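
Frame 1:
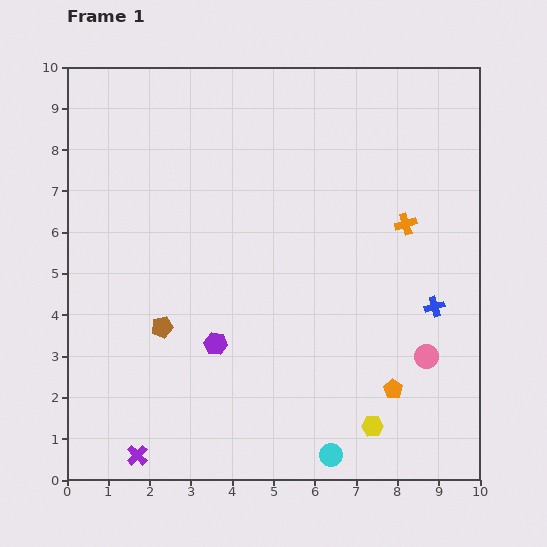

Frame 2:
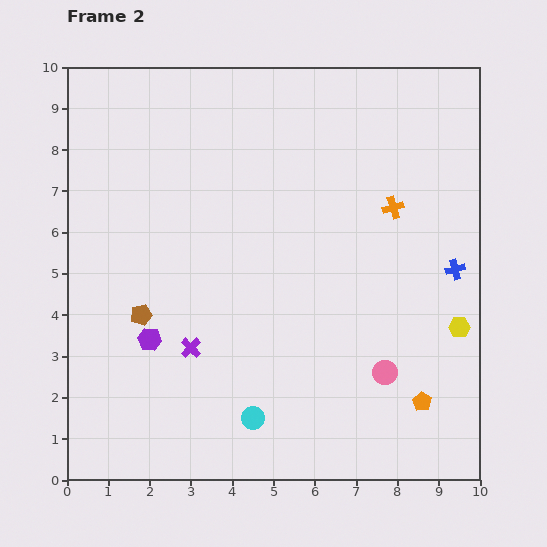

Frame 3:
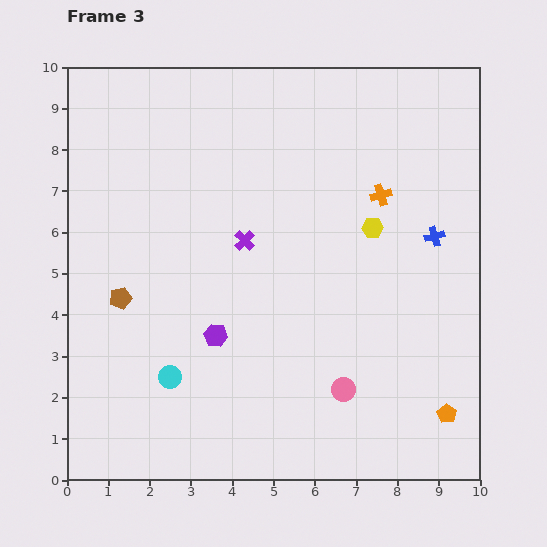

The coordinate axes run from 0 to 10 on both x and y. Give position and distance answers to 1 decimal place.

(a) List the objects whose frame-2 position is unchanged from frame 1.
none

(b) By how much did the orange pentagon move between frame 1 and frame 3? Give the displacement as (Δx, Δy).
(1.3, -0.6)

The orange pentagon was at (7.9, 2.2) in frame 1 and (9.2, 1.6) in frame 3.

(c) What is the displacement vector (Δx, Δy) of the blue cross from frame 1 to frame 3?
(0.0, 1.7)

The blue cross was at (8.9, 4.2) in frame 1 and (8.9, 5.9) in frame 3.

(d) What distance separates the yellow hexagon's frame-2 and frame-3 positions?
3.2

The yellow hexagon moved from (9.5, 3.7) to (7.4, 6.1), a distance of √(2.1² + 2.4²) ≈ 3.2.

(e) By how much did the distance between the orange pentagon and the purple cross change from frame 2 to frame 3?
+0.8

Distance in frame 2: 5.7. Distance in frame 3: 6.5.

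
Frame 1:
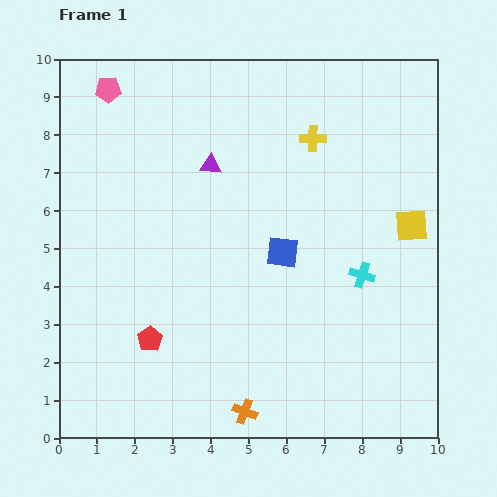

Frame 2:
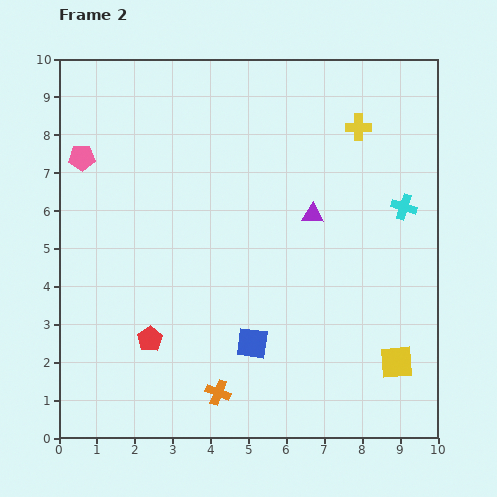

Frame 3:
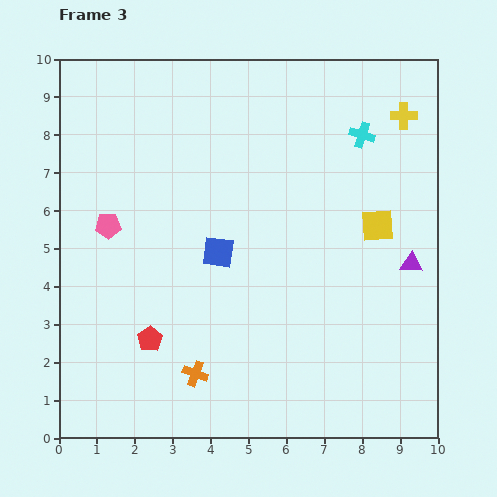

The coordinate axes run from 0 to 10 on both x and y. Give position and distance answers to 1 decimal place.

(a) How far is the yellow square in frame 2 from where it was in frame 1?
3.6

The yellow square moved from (9.3, 5.6) to (8.9, 2.0), a distance of √(0.4² + 3.6²) ≈ 3.6.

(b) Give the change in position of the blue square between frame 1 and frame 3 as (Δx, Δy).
(-1.7, 0.0)

The blue square was at (5.9, 4.9) in frame 1 and (4.2, 4.9) in frame 3.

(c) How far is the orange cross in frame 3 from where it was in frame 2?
0.8

The orange cross moved from (4.2, 1.2) to (3.6, 1.7), a distance of √(0.6² + 0.5²) ≈ 0.8.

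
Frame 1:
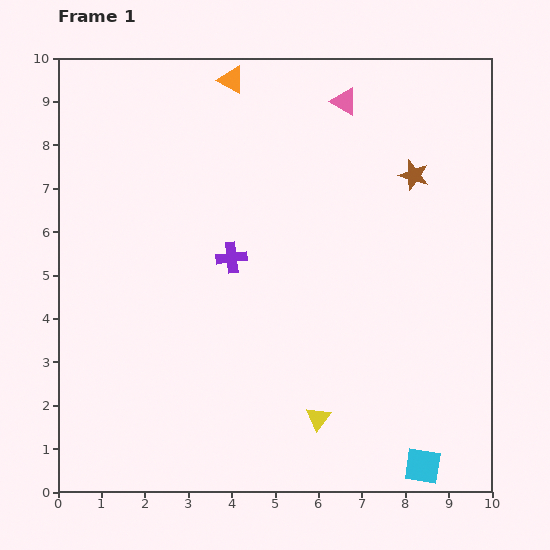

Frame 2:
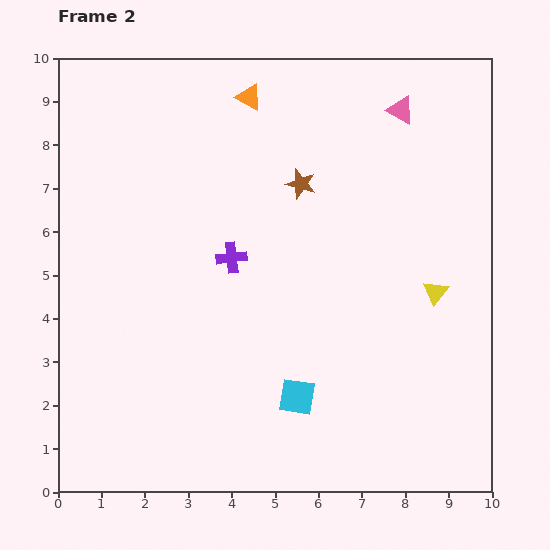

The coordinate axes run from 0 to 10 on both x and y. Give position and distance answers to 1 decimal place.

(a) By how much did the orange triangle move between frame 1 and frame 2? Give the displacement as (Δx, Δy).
(0.4, -0.4)

The orange triangle was at (4.0, 9.5) in frame 1 and (4.4, 9.1) in frame 2.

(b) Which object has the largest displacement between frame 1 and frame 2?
the yellow triangle

(moved 4.0; next 3.3)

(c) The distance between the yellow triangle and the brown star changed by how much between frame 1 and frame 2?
-2.0

Distance in frame 1: 6.0. Distance in frame 2: 4.0.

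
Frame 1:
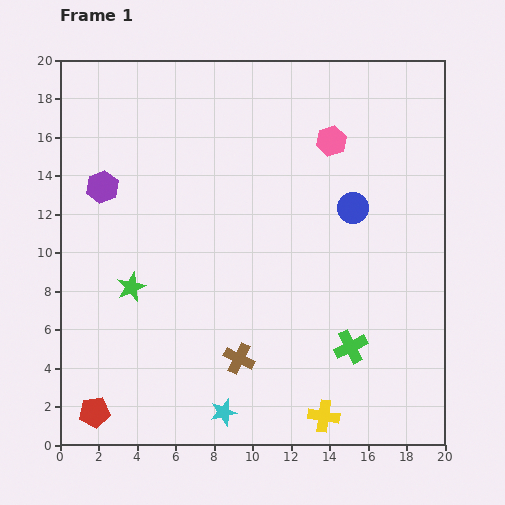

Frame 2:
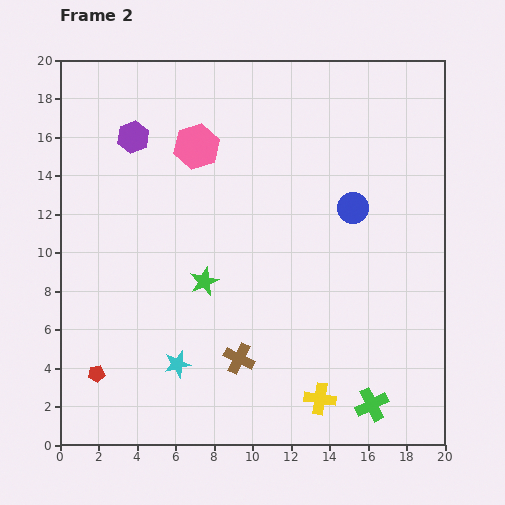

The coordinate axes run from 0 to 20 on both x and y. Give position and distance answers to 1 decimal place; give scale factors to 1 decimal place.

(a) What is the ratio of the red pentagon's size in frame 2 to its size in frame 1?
0.6×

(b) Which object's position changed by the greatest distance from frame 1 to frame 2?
the pink hexagon

(moved 7.0; next 3.8)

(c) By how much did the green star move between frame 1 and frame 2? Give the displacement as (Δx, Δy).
(3.8, 0.3)

The green star was at (3.7, 8.2) in frame 1 and (7.5, 8.5) in frame 2.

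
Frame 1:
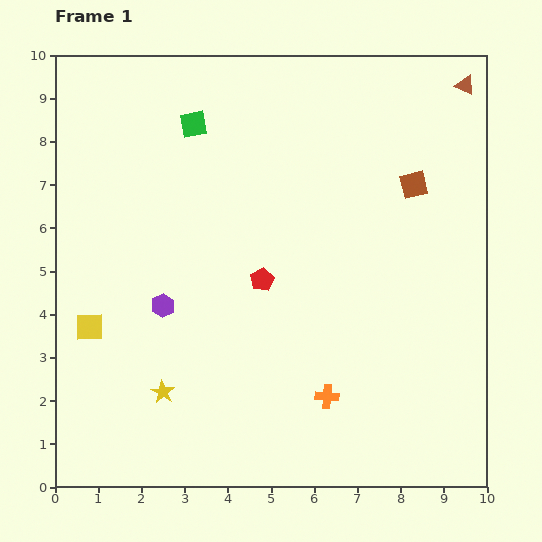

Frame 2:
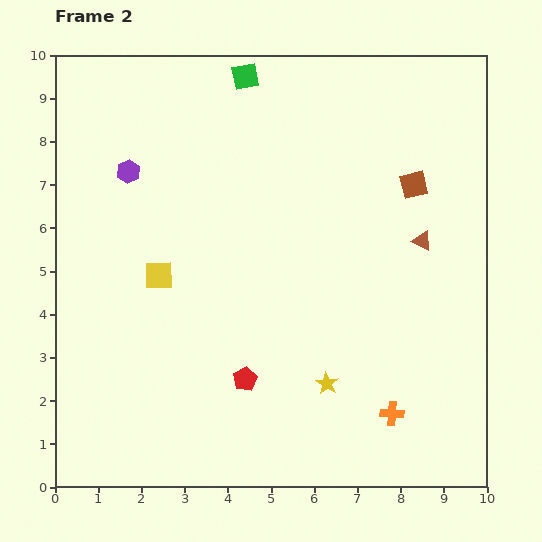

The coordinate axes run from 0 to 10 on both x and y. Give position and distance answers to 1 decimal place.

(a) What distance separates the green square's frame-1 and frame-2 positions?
1.6

The green square moved from (3.2, 8.4) to (4.4, 9.5), a distance of √(1.2² + 1.1²) ≈ 1.6.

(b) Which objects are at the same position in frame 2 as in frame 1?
the brown square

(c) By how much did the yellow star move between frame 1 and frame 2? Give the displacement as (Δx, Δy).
(3.8, 0.2)

The yellow star was at (2.5, 2.2) in frame 1 and (6.3, 2.4) in frame 2.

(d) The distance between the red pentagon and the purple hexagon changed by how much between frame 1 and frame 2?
+3.1

Distance in frame 1: 2.4. Distance in frame 2: 5.5.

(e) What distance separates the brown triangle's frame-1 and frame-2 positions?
3.7

The brown triangle moved from (9.5, 9.3) to (8.5, 5.7), a distance of √(1.0² + 3.6²) ≈ 3.7.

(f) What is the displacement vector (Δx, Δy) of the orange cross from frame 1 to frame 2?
(1.5, -0.4)

The orange cross was at (6.3, 2.1) in frame 1 and (7.8, 1.7) in frame 2.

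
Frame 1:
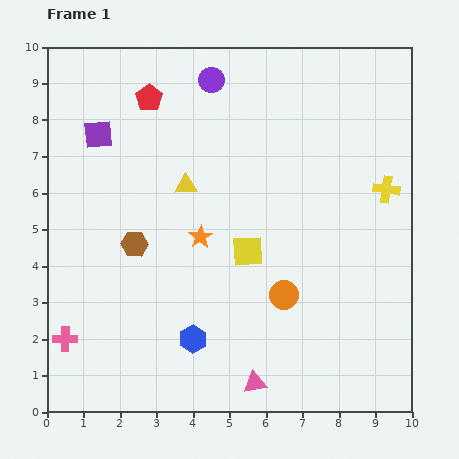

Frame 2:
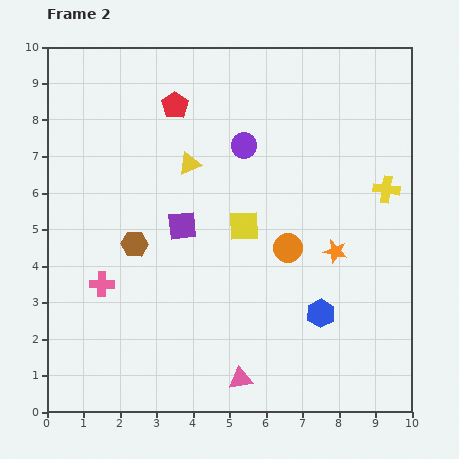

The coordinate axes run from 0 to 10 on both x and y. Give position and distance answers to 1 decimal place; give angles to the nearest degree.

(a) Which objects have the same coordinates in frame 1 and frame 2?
the yellow cross, the brown hexagon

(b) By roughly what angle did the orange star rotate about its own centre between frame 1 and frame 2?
26° counter-clockwise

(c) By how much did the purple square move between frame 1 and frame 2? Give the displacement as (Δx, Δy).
(2.3, -2.5)

The purple square was at (1.4, 7.6) in frame 1 and (3.7, 5.1) in frame 2.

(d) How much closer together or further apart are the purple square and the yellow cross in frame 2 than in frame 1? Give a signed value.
-2.3

Distance in frame 1: 8.0. Distance in frame 2: 5.7.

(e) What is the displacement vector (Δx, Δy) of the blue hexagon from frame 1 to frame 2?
(3.5, 0.7)

The blue hexagon was at (4.0, 2.0) in frame 1 and (7.5, 2.7) in frame 2.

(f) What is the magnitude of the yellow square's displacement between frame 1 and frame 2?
0.7

The yellow square moved from (5.5, 4.4) to (5.4, 5.1), a distance of √(0.1² + 0.7²) ≈ 0.7.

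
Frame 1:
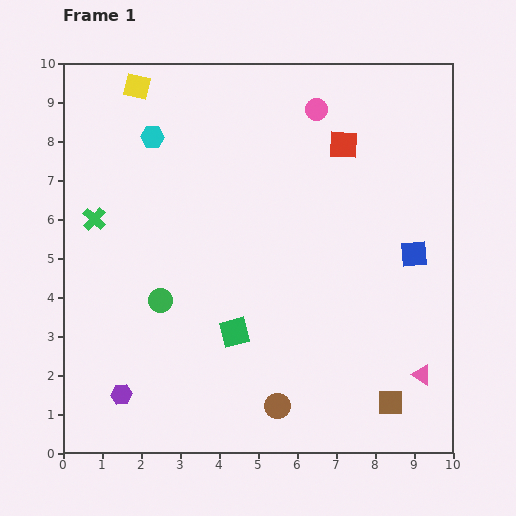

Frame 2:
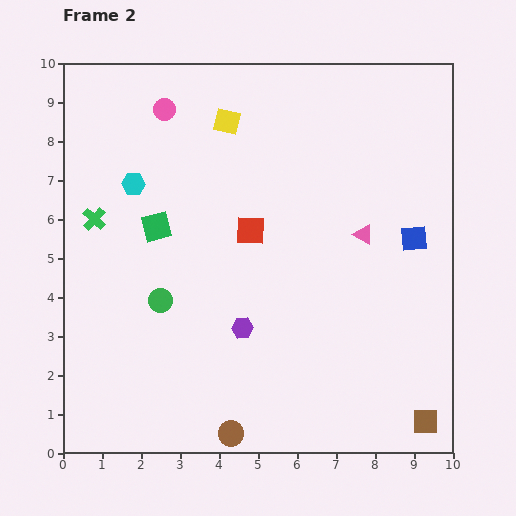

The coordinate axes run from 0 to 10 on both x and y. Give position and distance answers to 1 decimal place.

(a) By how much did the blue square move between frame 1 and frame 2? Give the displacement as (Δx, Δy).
(0.0, 0.4)

The blue square was at (9.0, 5.1) in frame 1 and (9.0, 5.5) in frame 2.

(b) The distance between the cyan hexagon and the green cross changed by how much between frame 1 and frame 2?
-1.3

Distance in frame 1: 2.6. Distance in frame 2: 1.3.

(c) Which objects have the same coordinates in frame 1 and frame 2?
the green cross, the green circle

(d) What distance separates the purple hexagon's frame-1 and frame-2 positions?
3.5

The purple hexagon moved from (1.5, 1.5) to (4.6, 3.2), a distance of √(3.1² + 1.7²) ≈ 3.5.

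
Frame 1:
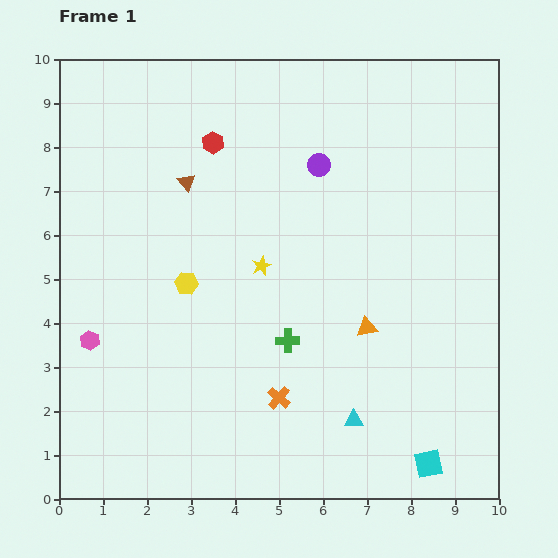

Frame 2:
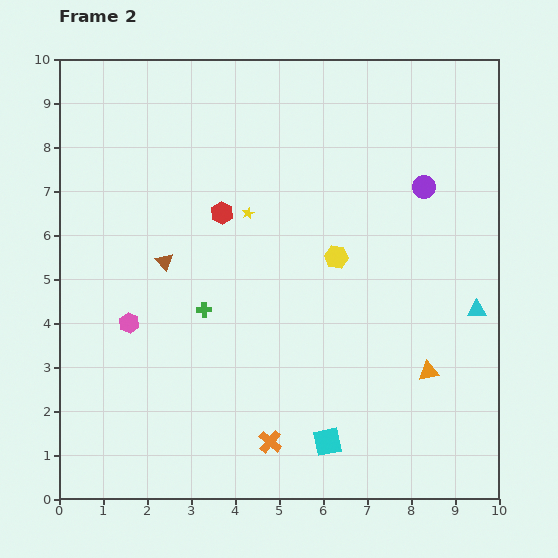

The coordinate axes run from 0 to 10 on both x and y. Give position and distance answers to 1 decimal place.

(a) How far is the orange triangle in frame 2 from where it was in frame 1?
1.7

The orange triangle moved from (7.0, 3.9) to (8.4, 2.9), a distance of √(1.4² + 1.0²) ≈ 1.7.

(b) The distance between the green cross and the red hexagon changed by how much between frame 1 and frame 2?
-2.6

Distance in frame 1: 4.8. Distance in frame 2: 2.2.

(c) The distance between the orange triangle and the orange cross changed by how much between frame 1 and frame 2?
+1.3

Distance in frame 1: 2.6. Distance in frame 2: 3.9.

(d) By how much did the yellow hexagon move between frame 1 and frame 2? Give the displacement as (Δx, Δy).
(3.4, 0.6)

The yellow hexagon was at (2.9, 4.9) in frame 1 and (6.3, 5.5) in frame 2.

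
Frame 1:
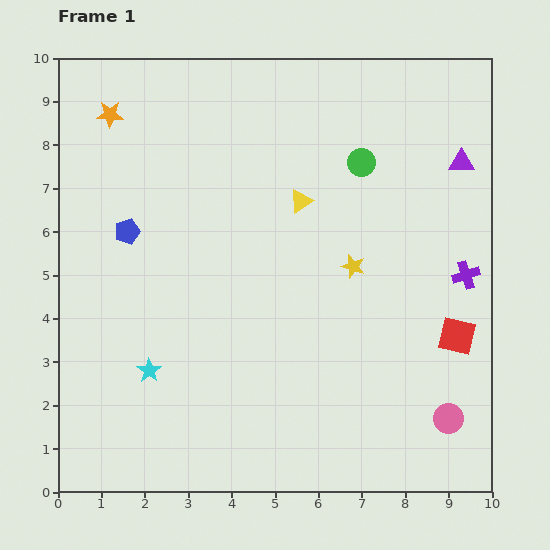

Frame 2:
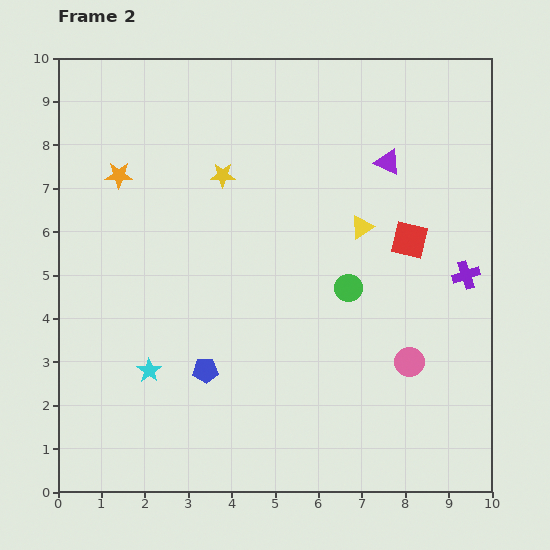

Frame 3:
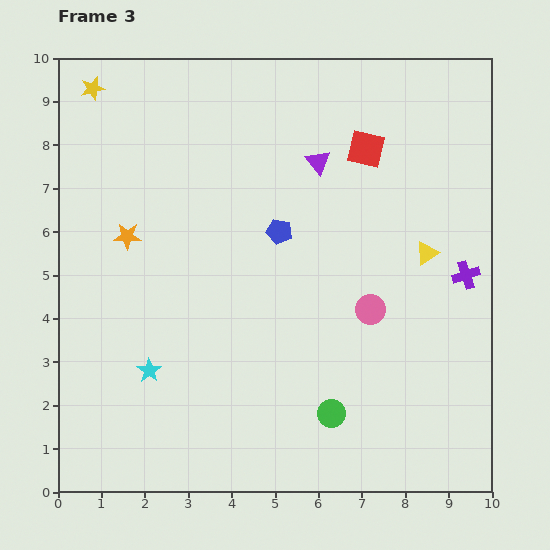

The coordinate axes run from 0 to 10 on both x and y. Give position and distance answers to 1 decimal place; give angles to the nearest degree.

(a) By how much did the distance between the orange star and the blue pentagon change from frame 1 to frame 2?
+2.2

Distance in frame 1: 2.7. Distance in frame 2: 4.9.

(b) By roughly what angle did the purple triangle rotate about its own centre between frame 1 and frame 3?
51° clockwise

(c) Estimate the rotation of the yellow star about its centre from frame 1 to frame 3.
30° counter-clockwise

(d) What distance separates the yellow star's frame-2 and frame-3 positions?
3.6

The yellow star moved from (3.8, 7.3) to (0.8, 9.3), a distance of √(3.0² + 2.0²) ≈ 3.6.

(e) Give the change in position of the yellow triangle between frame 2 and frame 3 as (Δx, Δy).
(1.5, -0.6)

The yellow triangle was at (7.0, 6.1) in frame 2 and (8.5, 5.5) in frame 3.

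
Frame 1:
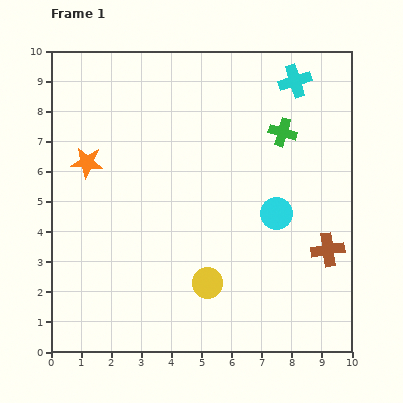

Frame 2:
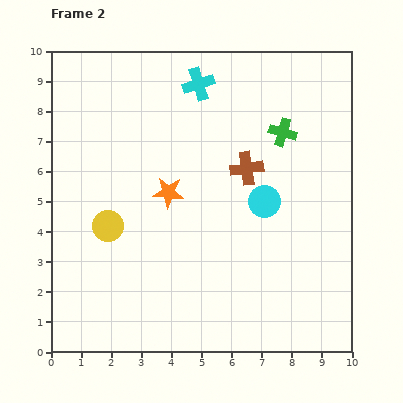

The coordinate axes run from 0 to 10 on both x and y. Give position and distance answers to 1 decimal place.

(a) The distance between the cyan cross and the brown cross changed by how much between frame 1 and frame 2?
-2.5

Distance in frame 1: 5.7. Distance in frame 2: 3.2.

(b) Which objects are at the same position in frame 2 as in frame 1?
the green cross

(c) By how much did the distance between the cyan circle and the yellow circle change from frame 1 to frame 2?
+2.0

Distance in frame 1: 3.3. Distance in frame 2: 5.3.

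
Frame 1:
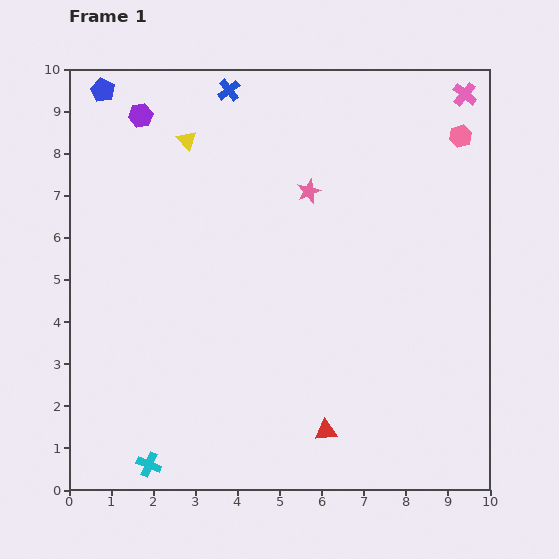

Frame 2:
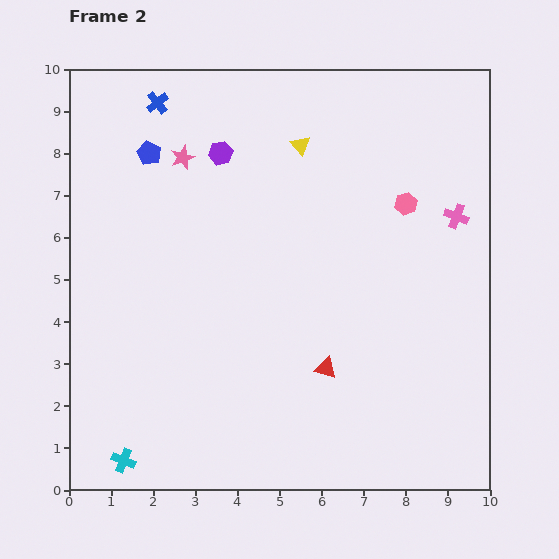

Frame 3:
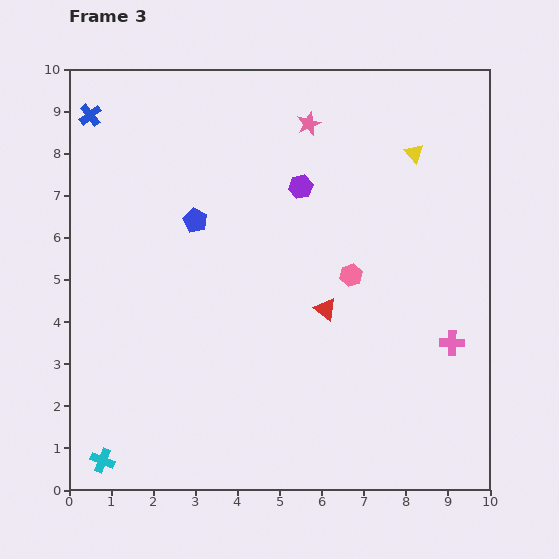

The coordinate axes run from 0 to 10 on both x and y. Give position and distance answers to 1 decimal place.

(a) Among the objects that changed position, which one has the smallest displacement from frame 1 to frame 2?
the cyan cross

(moved 0.6)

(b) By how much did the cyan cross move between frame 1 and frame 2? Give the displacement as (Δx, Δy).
(-0.6, 0.1)

The cyan cross was at (1.9, 0.6) in frame 1 and (1.3, 0.7) in frame 2.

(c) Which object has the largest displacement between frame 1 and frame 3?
the pink cross

(moved 5.9; next 5.4)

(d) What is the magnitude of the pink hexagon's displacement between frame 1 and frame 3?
4.2

The pink hexagon moved from (9.3, 8.4) to (6.7, 5.1), a distance of √(2.6² + 3.3²) ≈ 4.2.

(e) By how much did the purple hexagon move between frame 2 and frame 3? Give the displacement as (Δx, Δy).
(1.9, -0.8)

The purple hexagon was at (3.6, 8.0) in frame 2 and (5.5, 7.2) in frame 3.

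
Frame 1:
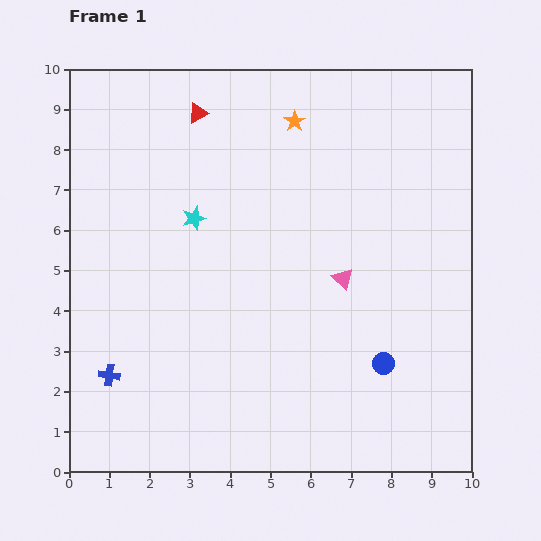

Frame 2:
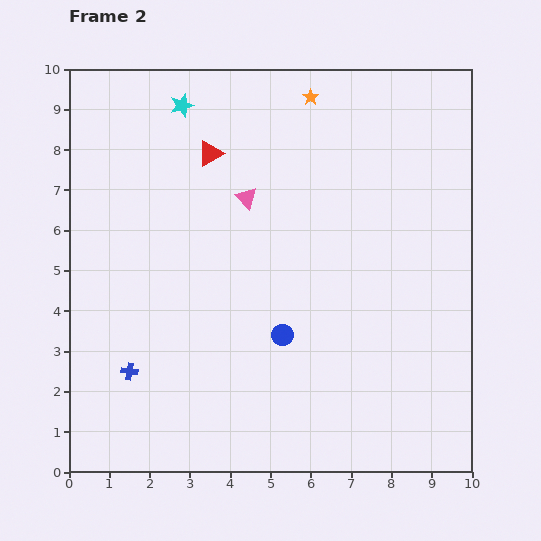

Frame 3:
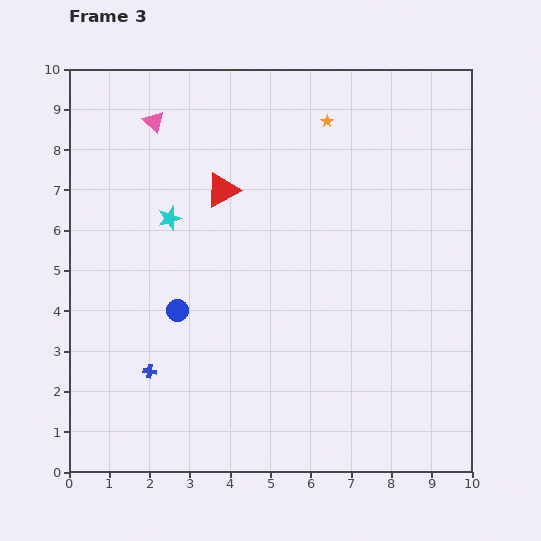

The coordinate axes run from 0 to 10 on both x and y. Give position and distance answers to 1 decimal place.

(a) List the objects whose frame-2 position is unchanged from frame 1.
none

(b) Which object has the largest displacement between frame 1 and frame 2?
the pink triangle

(moved 3.1; next 2.8)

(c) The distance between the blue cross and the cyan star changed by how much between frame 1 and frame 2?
+2.3

Distance in frame 1: 4.4. Distance in frame 2: 6.7.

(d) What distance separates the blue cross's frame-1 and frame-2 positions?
0.5

The blue cross moved from (1.0, 2.4) to (1.5, 2.5), a distance of √(0.5² + 0.1²) ≈ 0.5.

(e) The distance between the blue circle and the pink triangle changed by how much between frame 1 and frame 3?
+2.4

Distance in frame 1: 2.3. Distance in frame 3: 4.7.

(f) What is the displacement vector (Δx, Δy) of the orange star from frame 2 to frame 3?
(0.4, -0.6)

The orange star was at (6.0, 9.3) in frame 2 and (6.4, 8.7) in frame 3.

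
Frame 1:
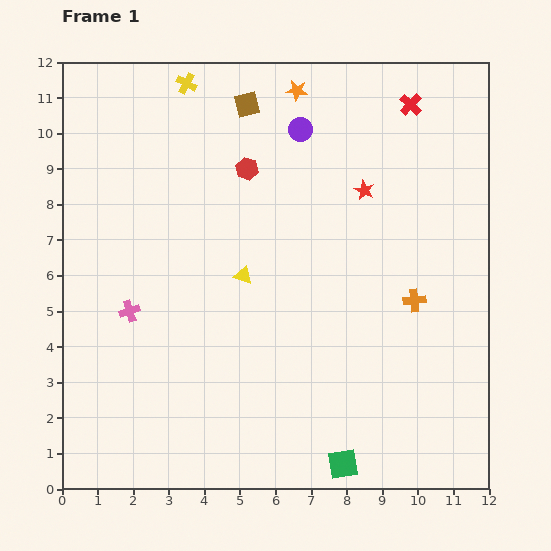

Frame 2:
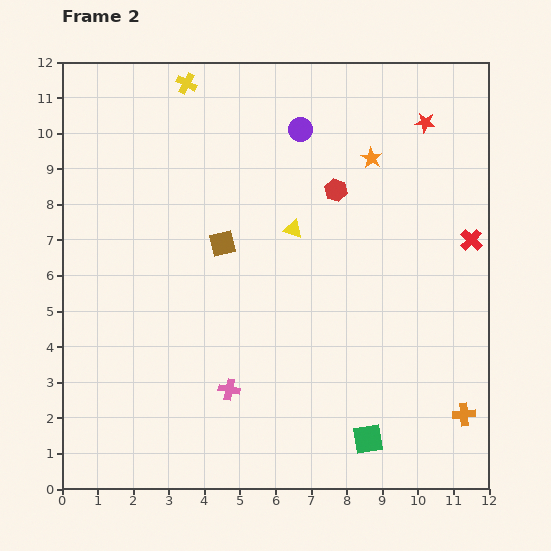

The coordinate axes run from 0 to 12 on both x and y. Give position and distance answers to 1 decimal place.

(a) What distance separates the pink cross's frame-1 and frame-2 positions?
3.6

The pink cross moved from (1.9, 5.0) to (4.7, 2.8), a distance of √(2.8² + 2.2²) ≈ 3.6.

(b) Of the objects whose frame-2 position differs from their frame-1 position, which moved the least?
the green square

(moved 1.0)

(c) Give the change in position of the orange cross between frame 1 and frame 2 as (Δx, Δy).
(1.4, -3.2)

The orange cross was at (9.9, 5.3) in frame 1 and (11.3, 2.1) in frame 2.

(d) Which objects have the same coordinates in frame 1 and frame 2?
the yellow cross, the purple circle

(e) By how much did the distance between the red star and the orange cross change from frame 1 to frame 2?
+4.9

Distance in frame 1: 3.4. Distance in frame 2: 8.3.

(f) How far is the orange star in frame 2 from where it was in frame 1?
2.8

The orange star moved from (6.6, 11.2) to (8.7, 9.3), a distance of √(2.1² + 1.9²) ≈ 2.8.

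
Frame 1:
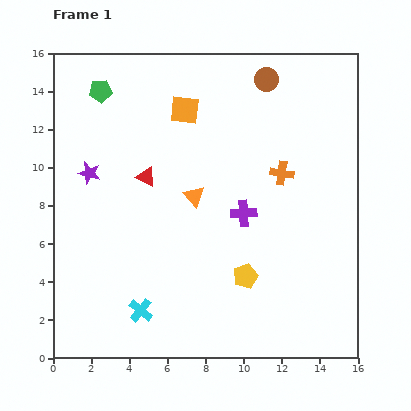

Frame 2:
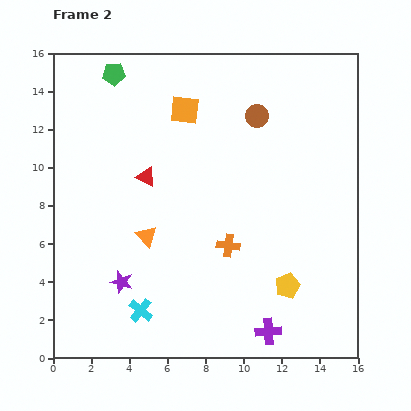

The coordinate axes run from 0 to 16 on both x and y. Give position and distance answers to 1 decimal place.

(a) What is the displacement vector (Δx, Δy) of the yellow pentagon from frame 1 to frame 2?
(2.2, -0.5)

The yellow pentagon was at (10.1, 4.3) in frame 1 and (12.3, 3.8) in frame 2.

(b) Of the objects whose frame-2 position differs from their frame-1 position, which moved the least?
the green pentagon

(moved 1.1)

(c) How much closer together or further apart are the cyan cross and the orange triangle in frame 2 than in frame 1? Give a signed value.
-2.7

Distance in frame 1: 6.6. Distance in frame 2: 3.9.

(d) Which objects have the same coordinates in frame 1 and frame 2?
the orange square, the cyan cross, the red triangle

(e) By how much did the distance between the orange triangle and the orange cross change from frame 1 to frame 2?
-0.5

Distance in frame 1: 4.8. Distance in frame 2: 4.3.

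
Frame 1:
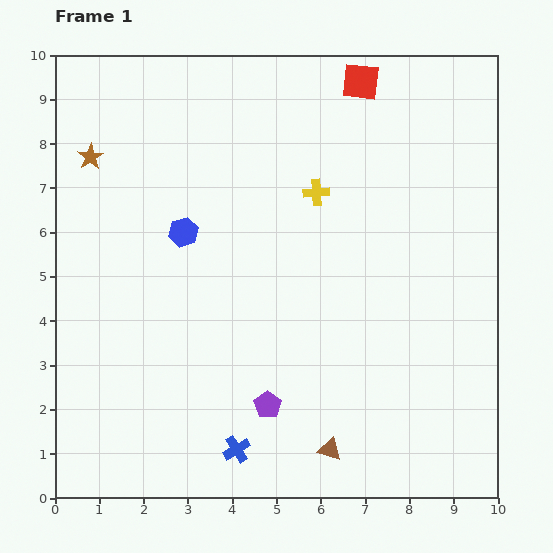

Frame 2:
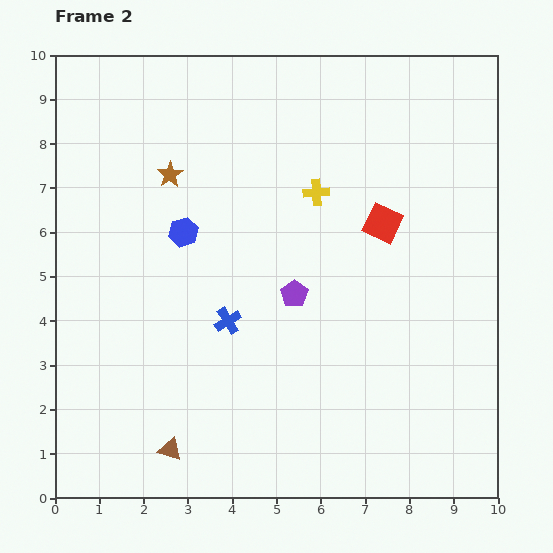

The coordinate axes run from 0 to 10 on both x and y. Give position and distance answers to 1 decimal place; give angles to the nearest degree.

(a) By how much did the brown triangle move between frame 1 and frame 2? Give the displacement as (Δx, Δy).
(-3.6, 0.0)

The brown triangle was at (6.2, 1.1) in frame 1 and (2.6, 1.1) in frame 2.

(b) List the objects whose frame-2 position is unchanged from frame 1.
the blue hexagon, the yellow cross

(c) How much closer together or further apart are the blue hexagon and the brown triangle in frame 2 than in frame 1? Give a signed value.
-1.0

Distance in frame 1: 5.9. Distance in frame 2: 4.9.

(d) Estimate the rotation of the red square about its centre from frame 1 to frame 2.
19° clockwise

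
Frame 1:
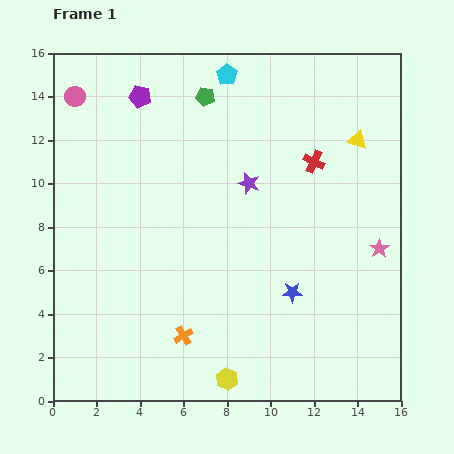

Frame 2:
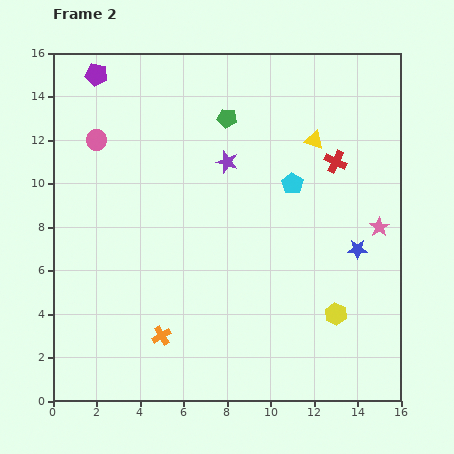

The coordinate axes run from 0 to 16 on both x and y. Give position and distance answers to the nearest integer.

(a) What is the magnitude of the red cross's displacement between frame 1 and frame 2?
1

The red cross moved from (12, 11) to (13, 11), a distance of √(1² + 0²) ≈ 1.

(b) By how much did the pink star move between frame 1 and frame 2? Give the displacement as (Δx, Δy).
(0, 1)

The pink star was at (15, 7) in frame 1 and (15, 8) in frame 2.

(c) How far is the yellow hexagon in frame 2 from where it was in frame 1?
6

The yellow hexagon moved from (8, 1) to (13, 4), a distance of √(5² + 3²) ≈ 6.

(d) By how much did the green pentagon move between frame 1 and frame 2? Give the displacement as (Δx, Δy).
(1, -1)

The green pentagon was at (7, 14) in frame 1 and (8, 13) in frame 2.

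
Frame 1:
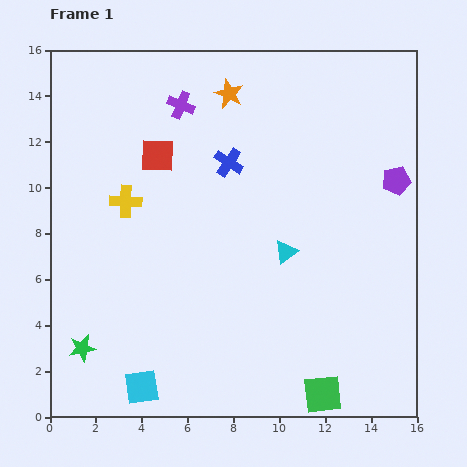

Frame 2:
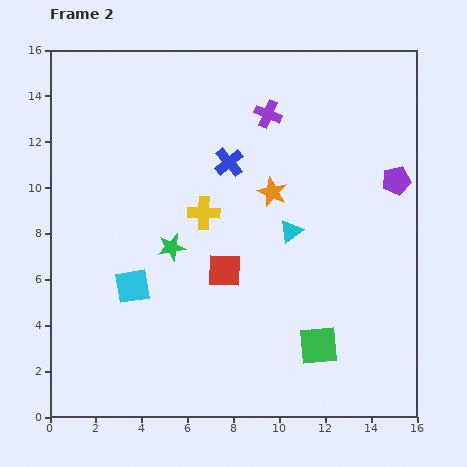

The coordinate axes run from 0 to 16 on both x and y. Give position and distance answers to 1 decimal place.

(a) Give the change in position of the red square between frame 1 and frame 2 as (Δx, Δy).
(2.9, -5.0)

The red square was at (4.7, 11.4) in frame 1 and (7.6, 6.4) in frame 2.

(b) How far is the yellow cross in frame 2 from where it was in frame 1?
3.4

The yellow cross moved from (3.3, 9.4) to (6.7, 8.9), a distance of √(3.4² + 0.5²) ≈ 3.4.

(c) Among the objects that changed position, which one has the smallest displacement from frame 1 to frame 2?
the cyan triangle

(moved 0.9)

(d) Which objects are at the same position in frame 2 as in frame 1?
the blue cross, the purple pentagon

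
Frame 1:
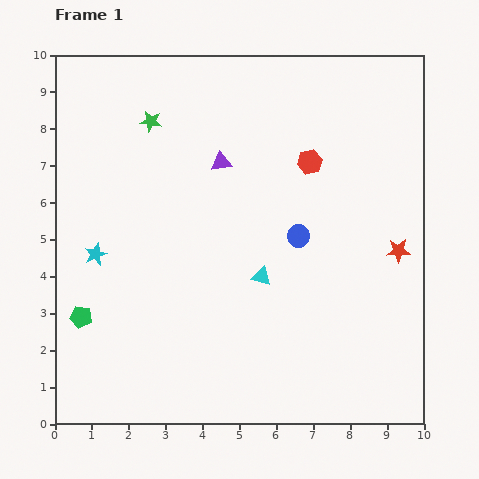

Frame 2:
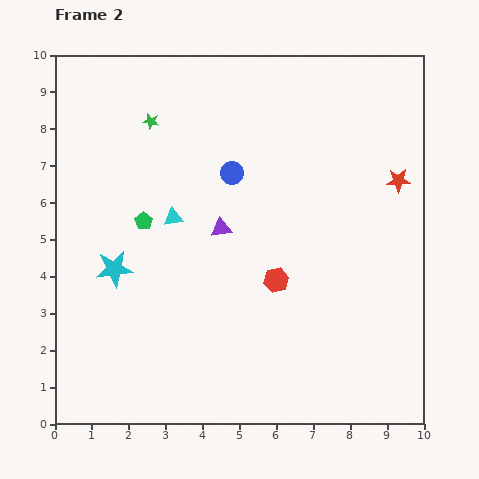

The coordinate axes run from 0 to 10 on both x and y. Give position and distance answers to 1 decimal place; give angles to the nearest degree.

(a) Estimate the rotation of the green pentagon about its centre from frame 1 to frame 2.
26° clockwise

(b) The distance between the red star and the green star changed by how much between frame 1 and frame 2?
-0.7

Distance in frame 1: 7.6. Distance in frame 2: 6.9.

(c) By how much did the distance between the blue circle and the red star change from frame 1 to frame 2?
+1.8

Distance in frame 1: 2.7. Distance in frame 2: 4.5.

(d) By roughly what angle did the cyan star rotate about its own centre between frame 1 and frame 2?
16° clockwise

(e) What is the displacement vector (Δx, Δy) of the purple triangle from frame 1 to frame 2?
(0.0, -1.8)

The purple triangle was at (4.5, 7.1) in frame 1 and (4.5, 5.3) in frame 2.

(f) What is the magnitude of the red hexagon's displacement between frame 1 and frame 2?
3.3

The red hexagon moved from (6.9, 7.1) to (6.0, 3.9), a distance of √(0.9² + 3.2²) ≈ 3.3.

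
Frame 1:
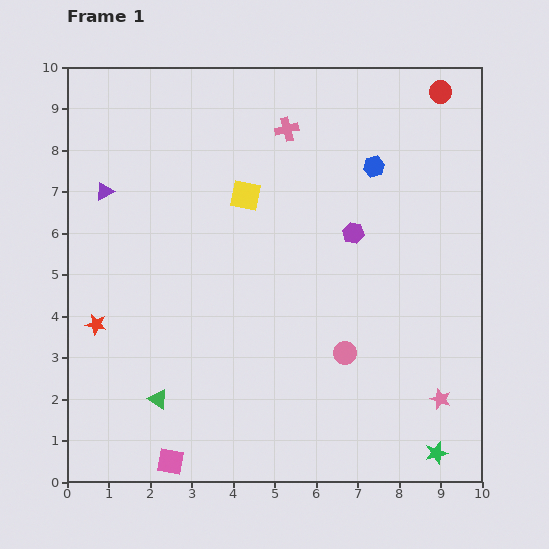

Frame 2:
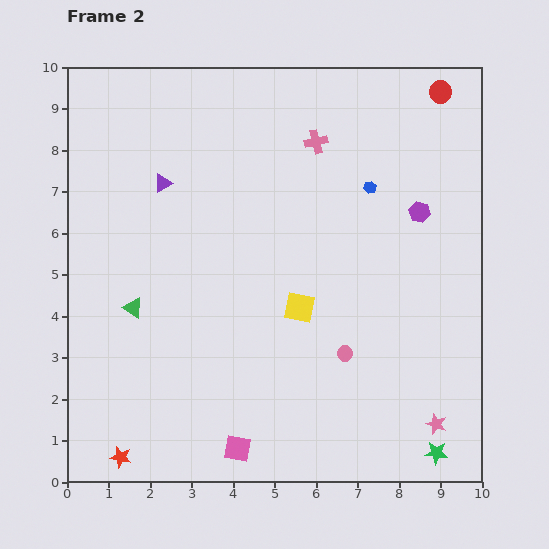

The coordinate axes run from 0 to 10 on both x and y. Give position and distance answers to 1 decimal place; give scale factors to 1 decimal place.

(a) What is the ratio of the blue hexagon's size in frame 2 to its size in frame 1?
0.6×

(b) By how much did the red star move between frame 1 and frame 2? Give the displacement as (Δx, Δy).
(0.6, -3.2)

The red star was at (0.7, 3.8) in frame 1 and (1.3, 0.6) in frame 2.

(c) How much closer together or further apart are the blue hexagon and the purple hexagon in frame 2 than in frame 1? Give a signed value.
-0.4

Distance in frame 1: 1.7. Distance in frame 2: 1.3.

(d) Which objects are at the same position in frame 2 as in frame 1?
the green star, the pink circle, the red circle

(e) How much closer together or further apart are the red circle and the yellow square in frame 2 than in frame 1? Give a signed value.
+0.9

Distance in frame 1: 5.3. Distance in frame 2: 6.2.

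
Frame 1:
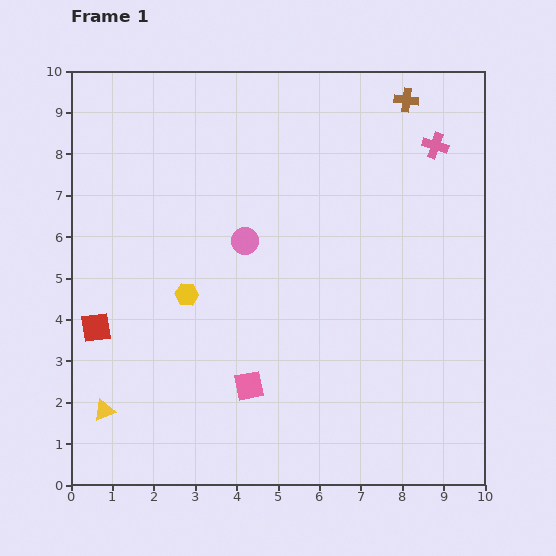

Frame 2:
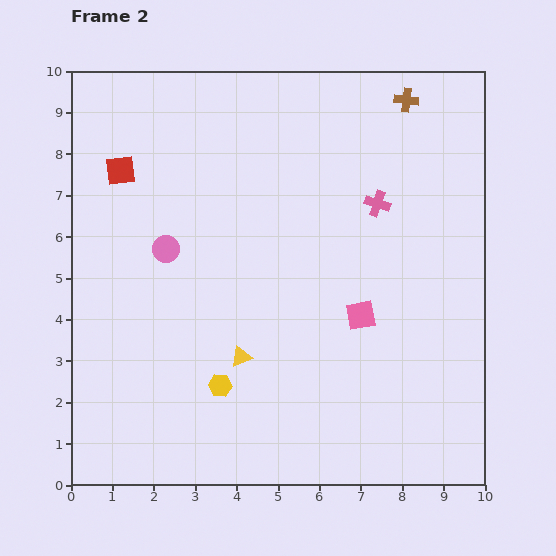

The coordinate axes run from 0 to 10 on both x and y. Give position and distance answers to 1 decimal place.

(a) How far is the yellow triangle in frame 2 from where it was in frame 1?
3.5

The yellow triangle moved from (0.8, 1.8) to (4.1, 3.1), a distance of √(3.3² + 1.3²) ≈ 3.5.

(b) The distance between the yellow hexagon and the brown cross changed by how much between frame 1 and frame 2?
+1.1

Distance in frame 1: 7.1. Distance in frame 2: 8.2.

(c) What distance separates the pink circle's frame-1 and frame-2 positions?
1.9

The pink circle moved from (4.2, 5.9) to (2.3, 5.7), a distance of √(1.9² + 0.2²) ≈ 1.9.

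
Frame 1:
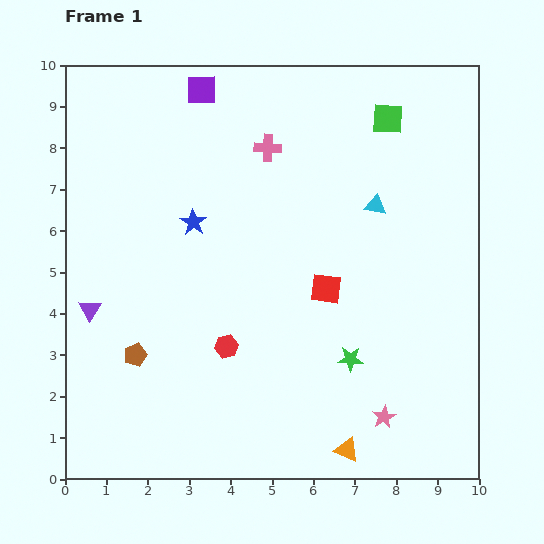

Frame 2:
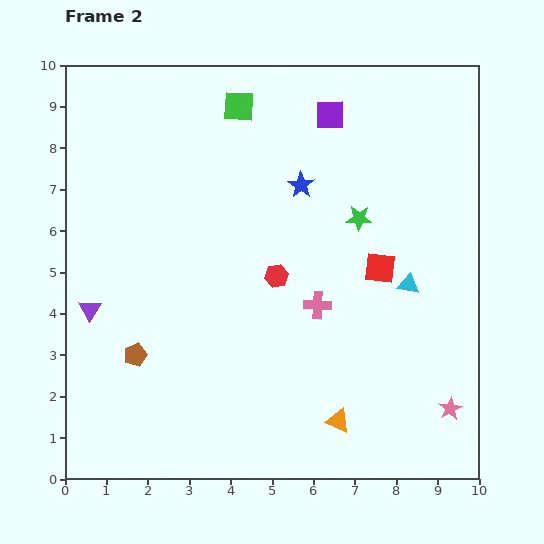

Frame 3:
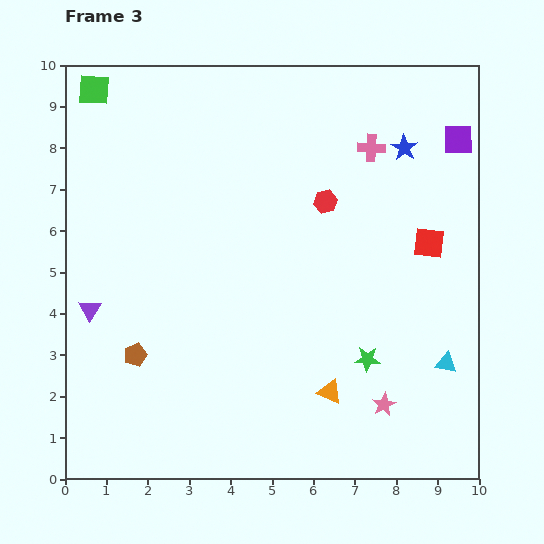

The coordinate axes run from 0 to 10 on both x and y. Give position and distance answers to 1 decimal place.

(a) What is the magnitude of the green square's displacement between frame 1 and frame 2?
3.6

The green square moved from (7.8, 8.7) to (4.2, 9.0), a distance of √(3.6² + 0.3²) ≈ 3.6.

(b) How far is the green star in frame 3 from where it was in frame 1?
0.4

The green star moved from (6.9, 2.9) to (7.3, 2.9), a distance of √(0.4² + 0.0²) ≈ 0.4.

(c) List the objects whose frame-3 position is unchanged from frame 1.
the purple triangle, the brown pentagon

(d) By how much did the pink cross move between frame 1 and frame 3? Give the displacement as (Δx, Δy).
(2.5, 0.0)

The pink cross was at (4.9, 8.0) in frame 1 and (7.4, 8.0) in frame 3.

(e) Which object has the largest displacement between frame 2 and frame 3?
the pink cross

(moved 4.0; next 3.5)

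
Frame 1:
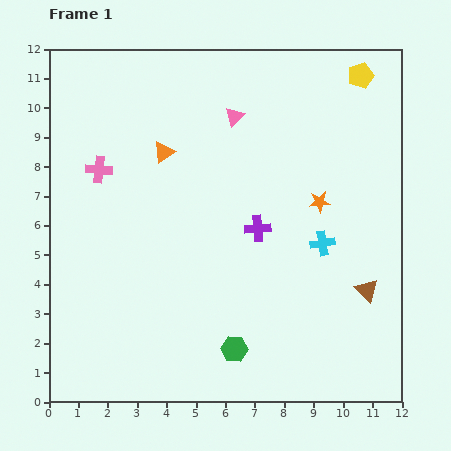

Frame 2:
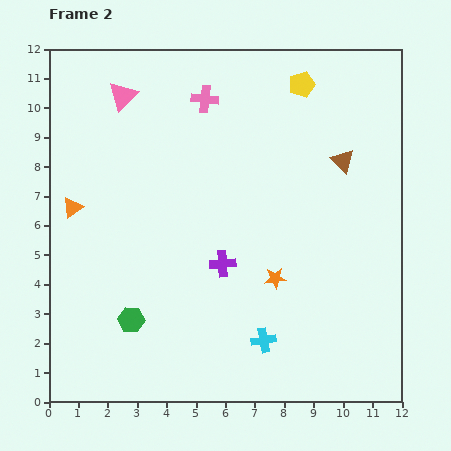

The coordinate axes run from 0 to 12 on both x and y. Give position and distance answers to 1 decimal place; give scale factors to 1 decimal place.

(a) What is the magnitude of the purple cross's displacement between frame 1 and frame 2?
1.7

The purple cross moved from (7.1, 5.9) to (5.9, 4.7), a distance of √(1.2² + 1.2²) ≈ 1.7.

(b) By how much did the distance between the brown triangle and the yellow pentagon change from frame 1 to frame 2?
-4.3

Distance in frame 1: 7.3. Distance in frame 2: 3.0.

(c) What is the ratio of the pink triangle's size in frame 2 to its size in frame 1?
1.5×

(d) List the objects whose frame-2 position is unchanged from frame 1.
none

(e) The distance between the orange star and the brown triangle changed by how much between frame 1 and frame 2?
+1.2

Distance in frame 1: 3.4. Distance in frame 2: 4.6.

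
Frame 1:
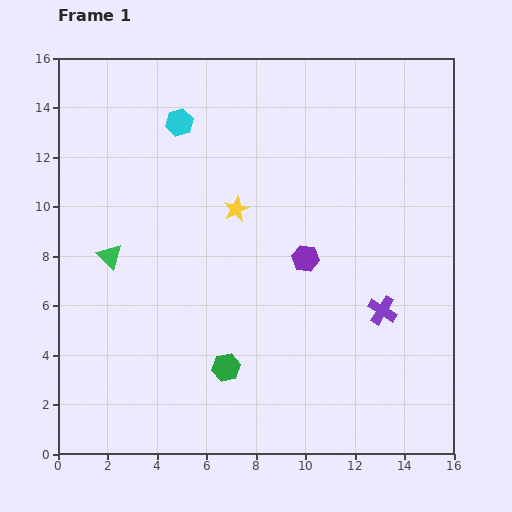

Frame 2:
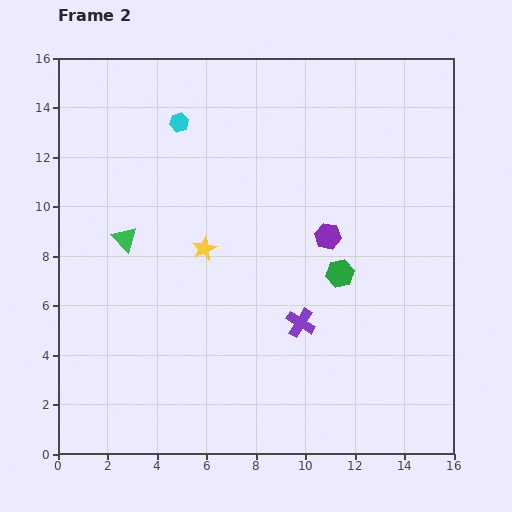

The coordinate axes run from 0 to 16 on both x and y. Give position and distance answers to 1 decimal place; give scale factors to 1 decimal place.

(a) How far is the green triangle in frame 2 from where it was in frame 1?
0.9

The green triangle moved from (2.1, 8.0) to (2.7, 8.7), a distance of √(0.6² + 0.7²) ≈ 0.9.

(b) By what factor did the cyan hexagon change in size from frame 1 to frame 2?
0.7×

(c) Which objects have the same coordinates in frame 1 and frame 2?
the cyan hexagon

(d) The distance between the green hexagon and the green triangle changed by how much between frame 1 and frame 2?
+2.3

Distance in frame 1: 6.5. Distance in frame 2: 8.8.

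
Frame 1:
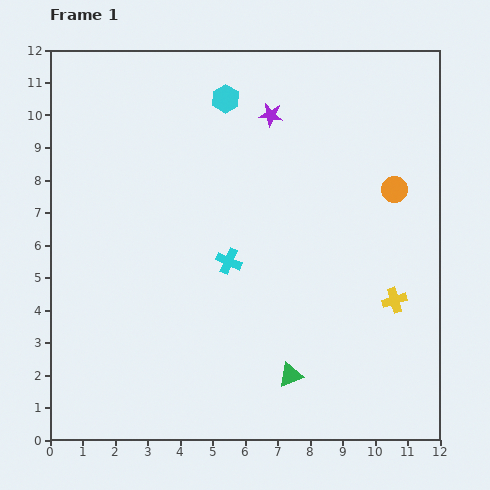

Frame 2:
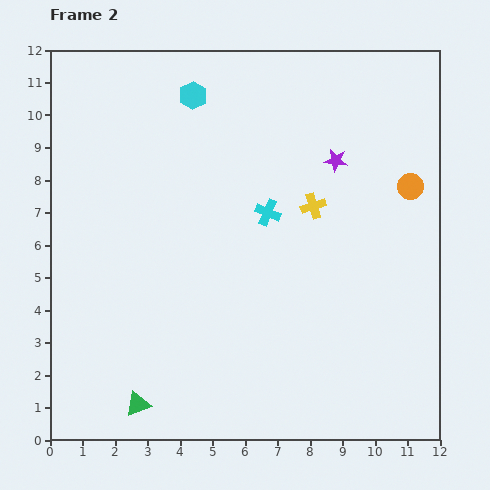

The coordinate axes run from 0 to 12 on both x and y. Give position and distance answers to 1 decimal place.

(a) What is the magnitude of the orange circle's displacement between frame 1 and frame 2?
0.5

The orange circle moved from (10.6, 7.7) to (11.1, 7.8), a distance of √(0.5² + 0.1²) ≈ 0.5.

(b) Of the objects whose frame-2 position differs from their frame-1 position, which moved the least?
the orange circle

(moved 0.5)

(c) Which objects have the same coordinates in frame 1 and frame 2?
none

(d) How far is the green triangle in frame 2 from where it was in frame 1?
4.8

The green triangle moved from (7.4, 2.0) to (2.7, 1.1), a distance of √(4.7² + 0.9²) ≈ 4.8.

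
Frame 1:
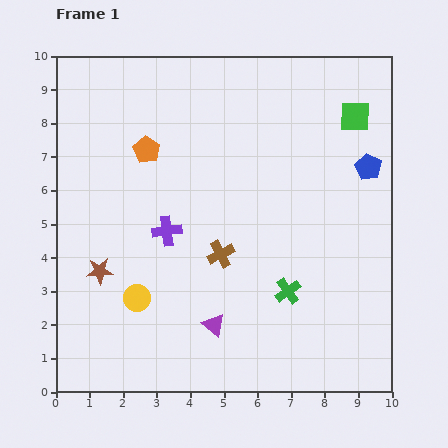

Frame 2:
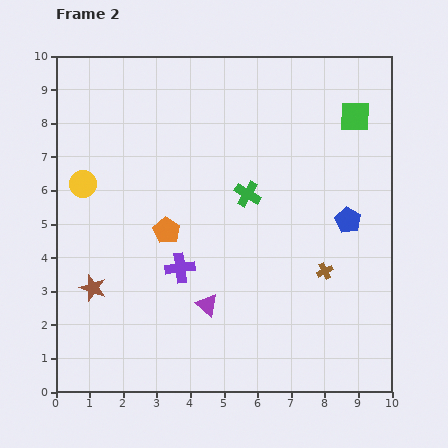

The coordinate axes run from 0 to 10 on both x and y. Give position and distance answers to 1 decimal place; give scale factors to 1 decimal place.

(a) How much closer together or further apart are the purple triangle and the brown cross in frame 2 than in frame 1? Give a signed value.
+1.5

Distance in frame 1: 2.1. Distance in frame 2: 3.6.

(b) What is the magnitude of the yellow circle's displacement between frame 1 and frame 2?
3.8

The yellow circle moved from (2.4, 2.8) to (0.8, 6.2), a distance of √(1.6² + 3.4²) ≈ 3.8.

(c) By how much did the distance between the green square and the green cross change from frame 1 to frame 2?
-1.7

Distance in frame 1: 5.6. Distance in frame 2: 3.9.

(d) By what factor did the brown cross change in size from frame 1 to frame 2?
0.6×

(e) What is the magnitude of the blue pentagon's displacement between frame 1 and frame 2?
1.7

The blue pentagon moved from (9.3, 6.7) to (8.7, 5.1), a distance of √(0.6² + 1.6²) ≈ 1.7.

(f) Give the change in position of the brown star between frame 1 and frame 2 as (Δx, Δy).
(-0.2, -0.5)

The brown star was at (1.3, 3.6) in frame 1 and (1.1, 3.1) in frame 2.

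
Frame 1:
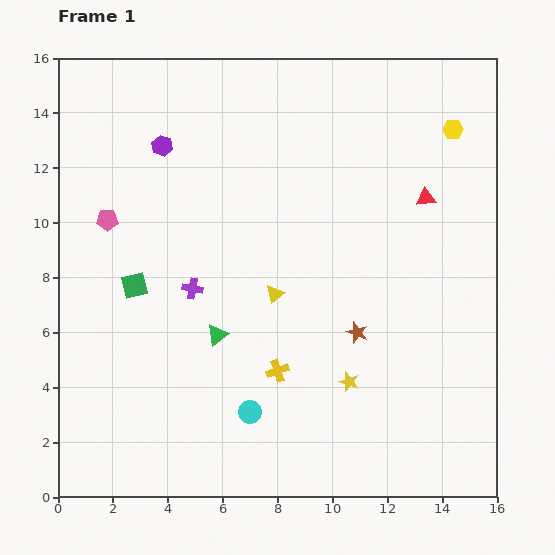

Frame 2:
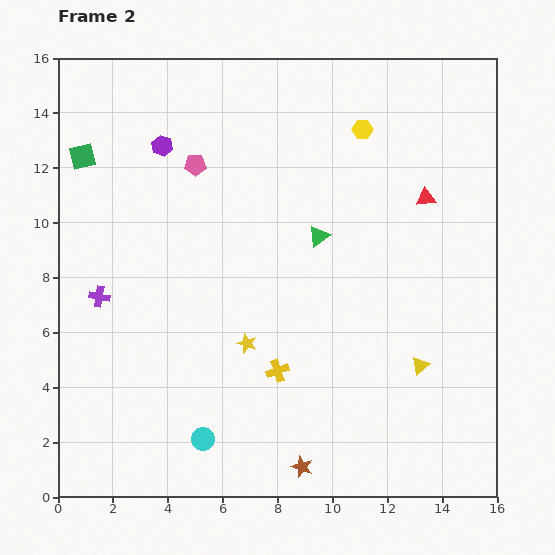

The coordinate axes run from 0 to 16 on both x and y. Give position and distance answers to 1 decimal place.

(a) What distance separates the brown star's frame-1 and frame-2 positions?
5.3

The brown star moved from (10.9, 6.0) to (8.9, 1.1), a distance of √(2.0² + 4.9²) ≈ 5.3.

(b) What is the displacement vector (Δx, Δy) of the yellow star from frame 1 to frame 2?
(-3.7, 1.4)

The yellow star was at (10.6, 4.2) in frame 1 and (6.9, 5.6) in frame 2.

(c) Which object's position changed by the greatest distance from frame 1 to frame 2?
the yellow triangle

(moved 5.9; next 5.3)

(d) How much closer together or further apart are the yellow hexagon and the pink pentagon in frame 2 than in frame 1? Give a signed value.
-6.8

Distance in frame 1: 13.0. Distance in frame 2: 6.2.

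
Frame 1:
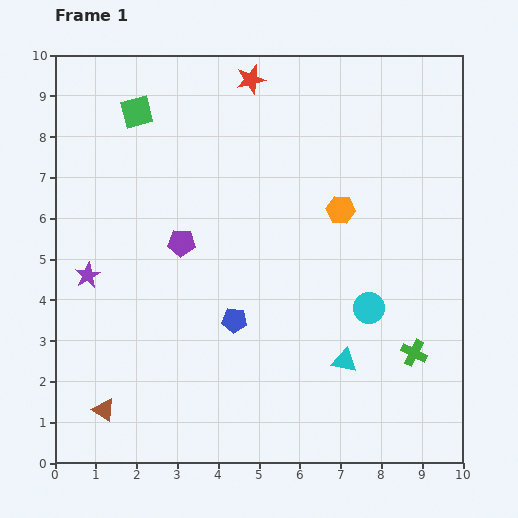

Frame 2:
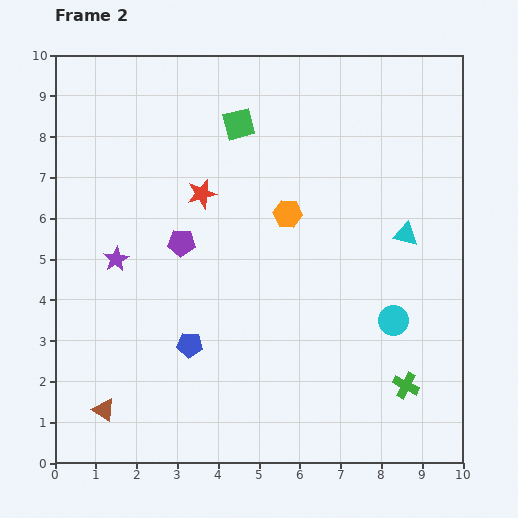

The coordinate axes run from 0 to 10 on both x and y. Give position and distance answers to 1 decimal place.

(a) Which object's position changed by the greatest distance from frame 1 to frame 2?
the cyan triangle

(moved 3.4; next 3.0)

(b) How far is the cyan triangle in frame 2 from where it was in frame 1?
3.4

The cyan triangle moved from (7.1, 2.5) to (8.6, 5.6), a distance of √(1.5² + 3.1²) ≈ 3.4.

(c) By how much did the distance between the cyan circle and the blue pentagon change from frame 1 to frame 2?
+1.7

Distance in frame 1: 3.3. Distance in frame 2: 5.0.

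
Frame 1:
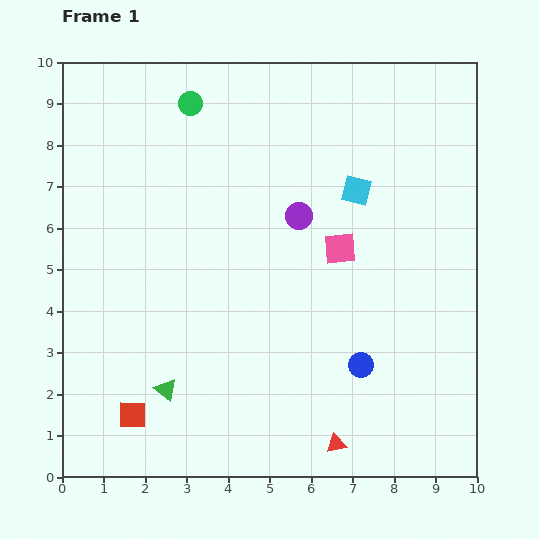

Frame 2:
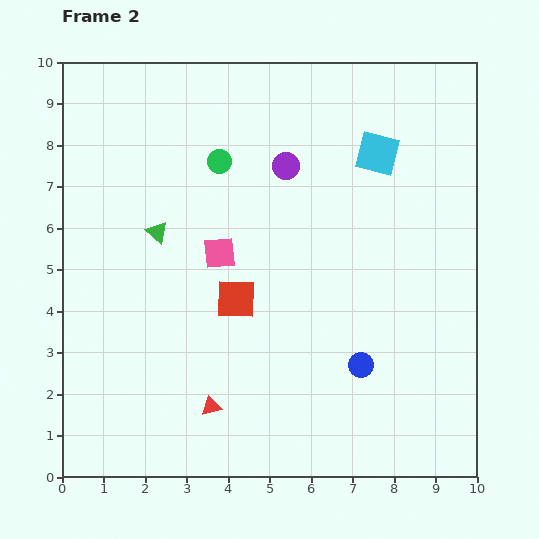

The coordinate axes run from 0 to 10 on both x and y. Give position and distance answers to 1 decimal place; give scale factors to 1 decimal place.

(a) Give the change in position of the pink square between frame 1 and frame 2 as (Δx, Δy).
(-2.9, -0.1)

The pink square was at (6.7, 5.5) in frame 1 and (3.8, 5.4) in frame 2.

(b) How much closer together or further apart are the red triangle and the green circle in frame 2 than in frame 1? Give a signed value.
-3.0

Distance in frame 1: 8.9. Distance in frame 2: 5.9.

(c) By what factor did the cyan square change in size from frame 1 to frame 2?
1.5×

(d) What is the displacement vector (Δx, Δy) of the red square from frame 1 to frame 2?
(2.5, 2.8)

The red square was at (1.7, 1.5) in frame 1 and (4.2, 4.3) in frame 2.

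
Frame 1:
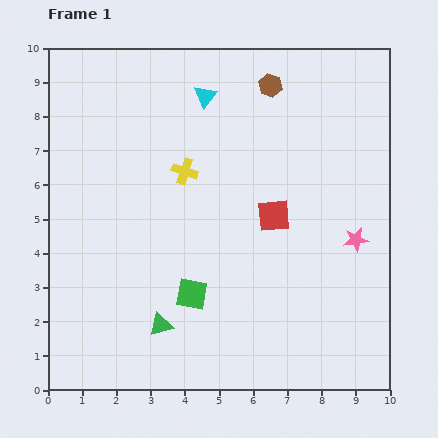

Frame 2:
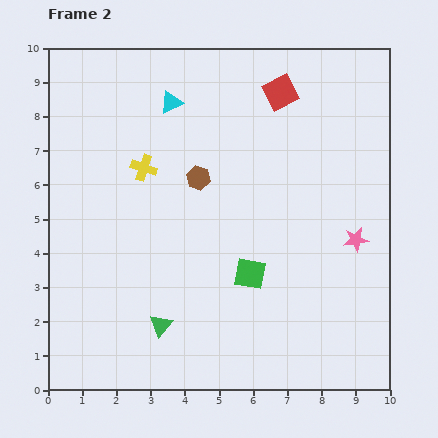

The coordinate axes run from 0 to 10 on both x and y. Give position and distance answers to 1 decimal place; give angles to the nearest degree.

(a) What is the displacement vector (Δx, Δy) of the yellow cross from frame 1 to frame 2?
(-1.2, 0.1)

The yellow cross was at (4.0, 6.4) in frame 1 and (2.8, 6.5) in frame 2.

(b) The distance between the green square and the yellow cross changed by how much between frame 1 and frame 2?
+0.8

Distance in frame 1: 3.6. Distance in frame 2: 4.4.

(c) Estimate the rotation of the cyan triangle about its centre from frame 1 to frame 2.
24° clockwise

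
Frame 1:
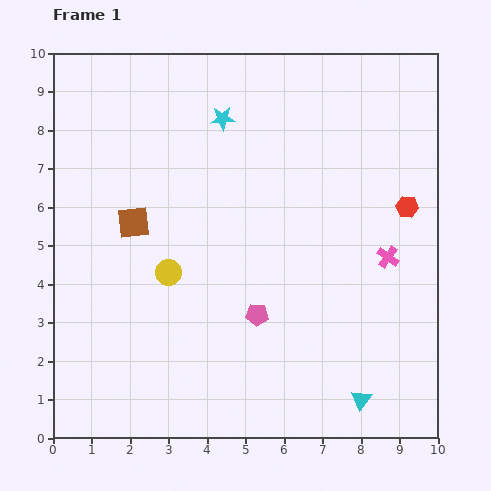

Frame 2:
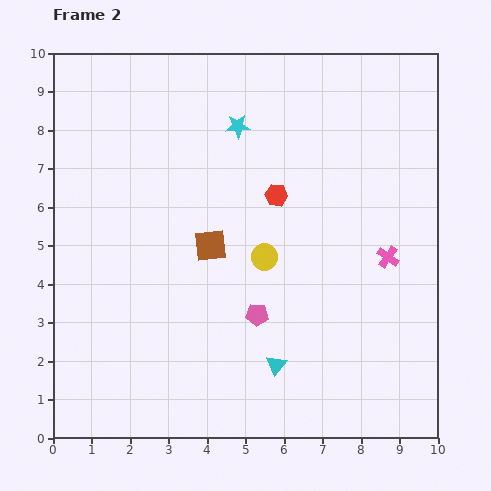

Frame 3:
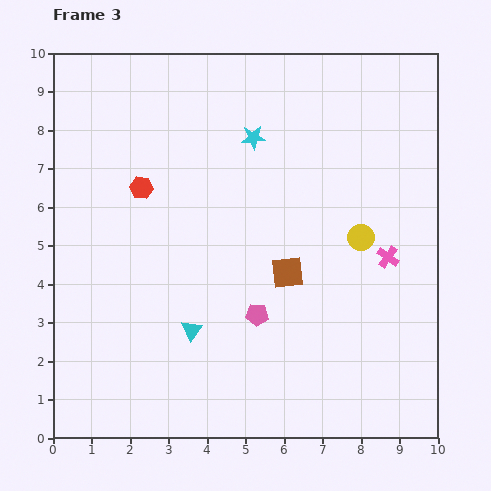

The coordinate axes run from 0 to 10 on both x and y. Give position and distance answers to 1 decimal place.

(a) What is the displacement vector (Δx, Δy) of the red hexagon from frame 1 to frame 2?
(-3.4, 0.3)

The red hexagon was at (9.2, 6.0) in frame 1 and (5.8, 6.3) in frame 2.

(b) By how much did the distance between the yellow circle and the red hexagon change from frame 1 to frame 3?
-0.6

Distance in frame 1: 6.4. Distance in frame 3: 5.8.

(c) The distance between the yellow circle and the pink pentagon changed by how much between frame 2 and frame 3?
+1.9

Distance in frame 2: 1.5. Distance in frame 3: 3.4.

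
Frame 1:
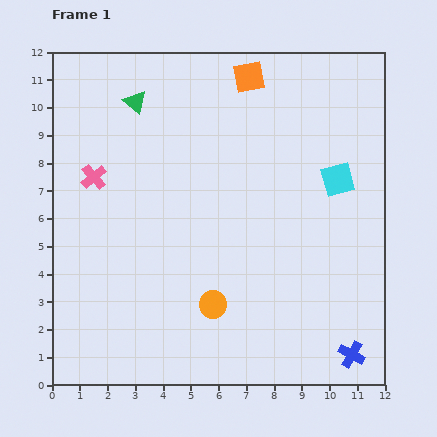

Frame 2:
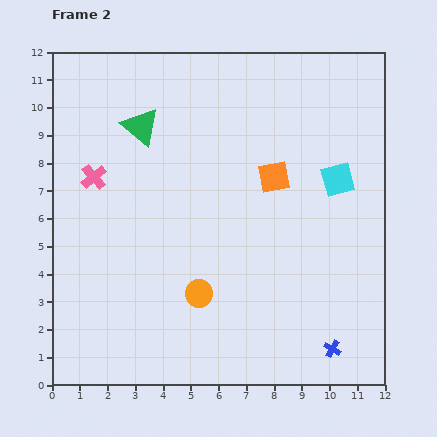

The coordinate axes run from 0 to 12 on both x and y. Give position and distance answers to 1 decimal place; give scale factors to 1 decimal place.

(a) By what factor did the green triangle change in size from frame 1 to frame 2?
1.6×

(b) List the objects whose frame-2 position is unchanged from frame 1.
the pink cross, the cyan square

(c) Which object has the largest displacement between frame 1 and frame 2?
the orange square

(moved 3.7; next 0.9)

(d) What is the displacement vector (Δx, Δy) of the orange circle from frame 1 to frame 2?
(-0.5, 0.4)

The orange circle was at (5.8, 2.9) in frame 1 and (5.3, 3.3) in frame 2.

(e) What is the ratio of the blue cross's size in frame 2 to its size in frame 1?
0.7×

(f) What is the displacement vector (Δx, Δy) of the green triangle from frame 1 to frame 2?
(0.2, -0.9)

The green triangle was at (3.0, 10.2) in frame 1 and (3.2, 9.3) in frame 2.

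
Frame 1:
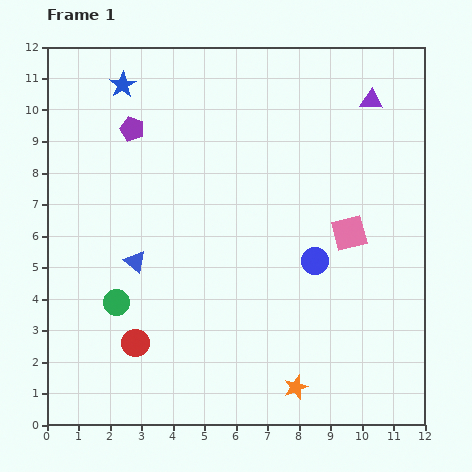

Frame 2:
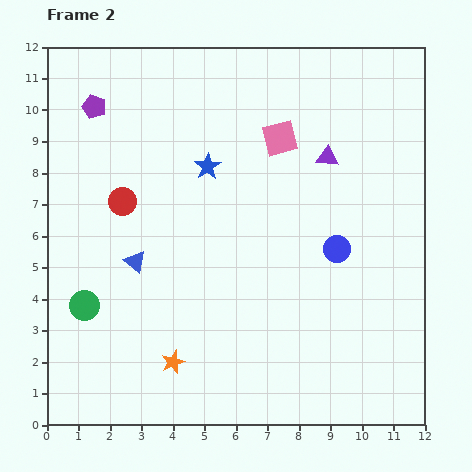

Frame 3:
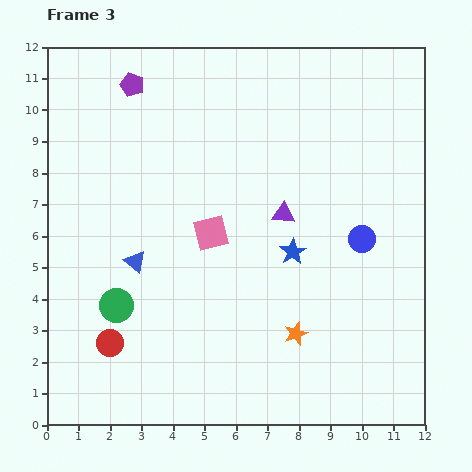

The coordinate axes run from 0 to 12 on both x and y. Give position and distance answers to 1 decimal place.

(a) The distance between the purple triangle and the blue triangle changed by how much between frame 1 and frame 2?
-2.2

Distance in frame 1: 9.1. Distance in frame 2: 6.9.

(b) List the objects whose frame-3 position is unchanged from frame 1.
the blue triangle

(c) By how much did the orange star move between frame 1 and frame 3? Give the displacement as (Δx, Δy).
(0.0, 1.7)

The orange star was at (7.9, 1.2) in frame 1 and (7.9, 2.9) in frame 3.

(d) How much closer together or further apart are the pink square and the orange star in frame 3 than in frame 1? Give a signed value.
-1.0

Distance in frame 1: 5.2. Distance in frame 3: 4.2.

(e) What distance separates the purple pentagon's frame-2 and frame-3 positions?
1.4

The purple pentagon moved from (1.5, 10.1) to (2.7, 10.8), a distance of √(1.2² + 0.7²) ≈ 1.4.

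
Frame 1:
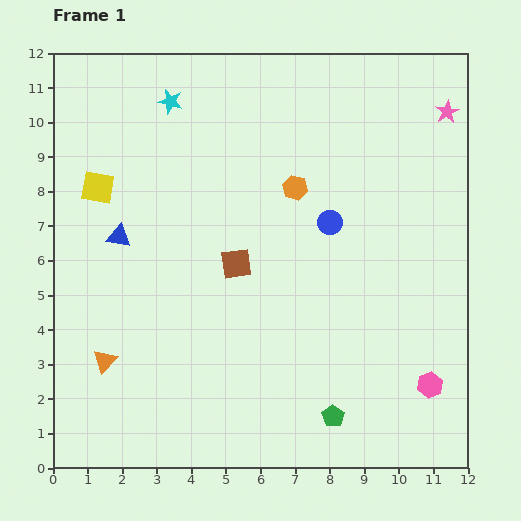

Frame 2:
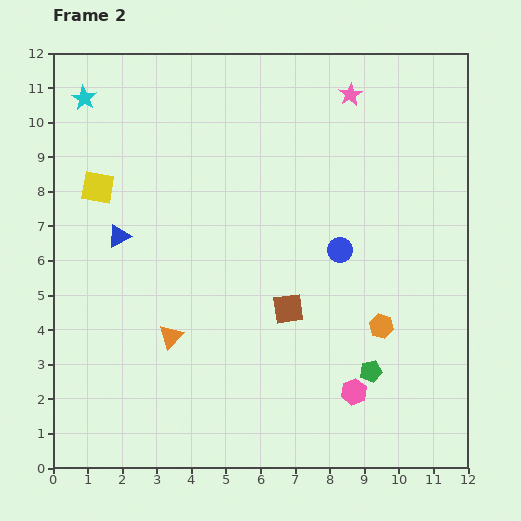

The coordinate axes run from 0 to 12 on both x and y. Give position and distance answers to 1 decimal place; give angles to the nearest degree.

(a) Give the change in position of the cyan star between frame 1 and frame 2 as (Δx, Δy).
(-2.5, 0.1)

The cyan star was at (3.4, 10.6) in frame 1 and (0.9, 10.7) in frame 2.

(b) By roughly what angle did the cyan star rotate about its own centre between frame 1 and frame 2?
18° clockwise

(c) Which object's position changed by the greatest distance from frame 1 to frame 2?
the orange hexagon

(moved 4.7; next 2.8)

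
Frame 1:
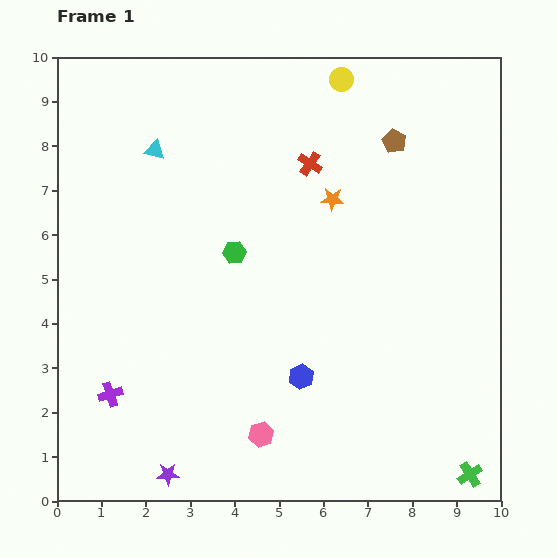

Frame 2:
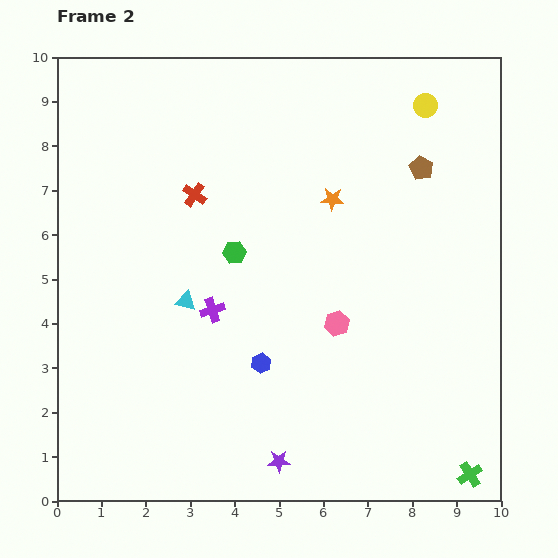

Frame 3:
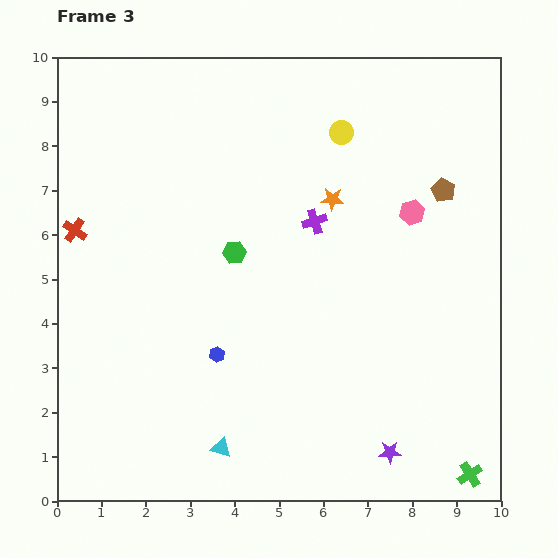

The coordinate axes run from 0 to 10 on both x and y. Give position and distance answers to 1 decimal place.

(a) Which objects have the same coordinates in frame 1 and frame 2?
the orange star, the green cross, the green hexagon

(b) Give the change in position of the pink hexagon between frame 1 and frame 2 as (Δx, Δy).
(1.7, 2.5)

The pink hexagon was at (4.6, 1.5) in frame 1 and (6.3, 4.0) in frame 2.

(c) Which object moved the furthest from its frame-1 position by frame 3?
the cyan triangle

(moved 6.9; next 6.0)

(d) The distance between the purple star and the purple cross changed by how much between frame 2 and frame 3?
+1.8

Distance in frame 2: 3.7. Distance in frame 3: 5.5.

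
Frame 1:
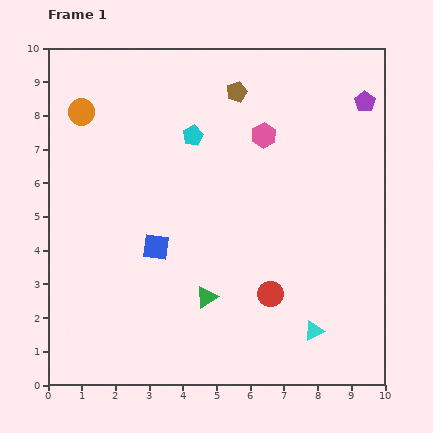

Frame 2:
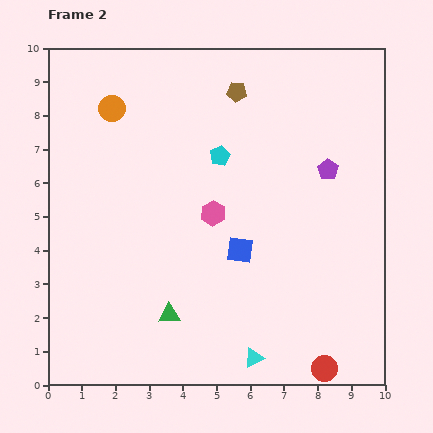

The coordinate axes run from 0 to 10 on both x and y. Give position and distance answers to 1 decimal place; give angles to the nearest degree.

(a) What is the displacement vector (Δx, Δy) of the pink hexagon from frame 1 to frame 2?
(-1.5, -2.3)

The pink hexagon was at (6.4, 7.4) in frame 1 and (4.9, 5.1) in frame 2.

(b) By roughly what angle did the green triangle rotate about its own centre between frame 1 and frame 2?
31° clockwise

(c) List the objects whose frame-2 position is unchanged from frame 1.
the brown pentagon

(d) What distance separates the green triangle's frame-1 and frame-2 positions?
1.2

The green triangle moved from (4.7, 2.6) to (3.6, 2.1), a distance of √(1.1² + 0.5²) ≈ 1.2.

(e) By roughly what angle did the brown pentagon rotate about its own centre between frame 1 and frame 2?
24° clockwise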